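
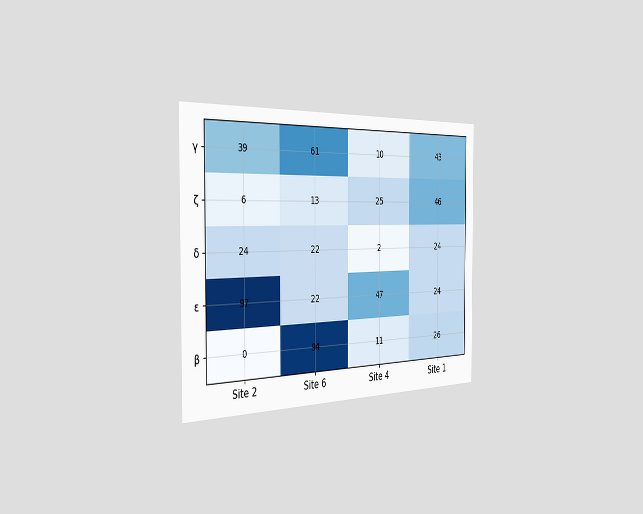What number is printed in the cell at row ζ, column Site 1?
The chart is viewed slightly from the left. The (ζ, Site 1) cell reads 46.

46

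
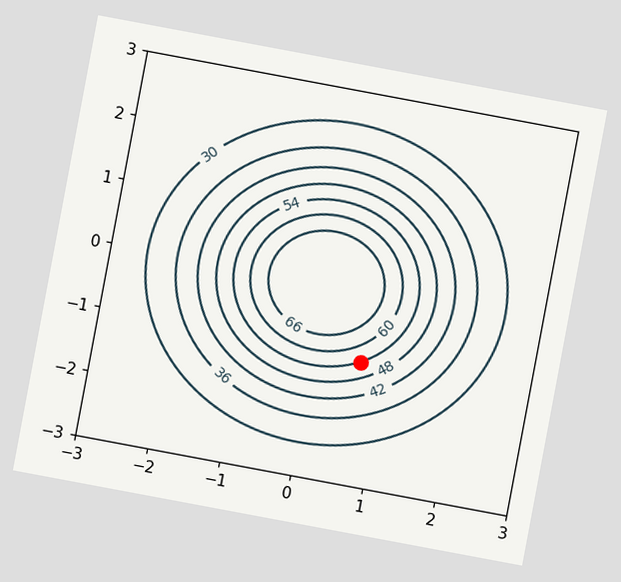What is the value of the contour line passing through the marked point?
54

The chart is tilted about 11° clockwise. The marked point sits on the contour labelled 54.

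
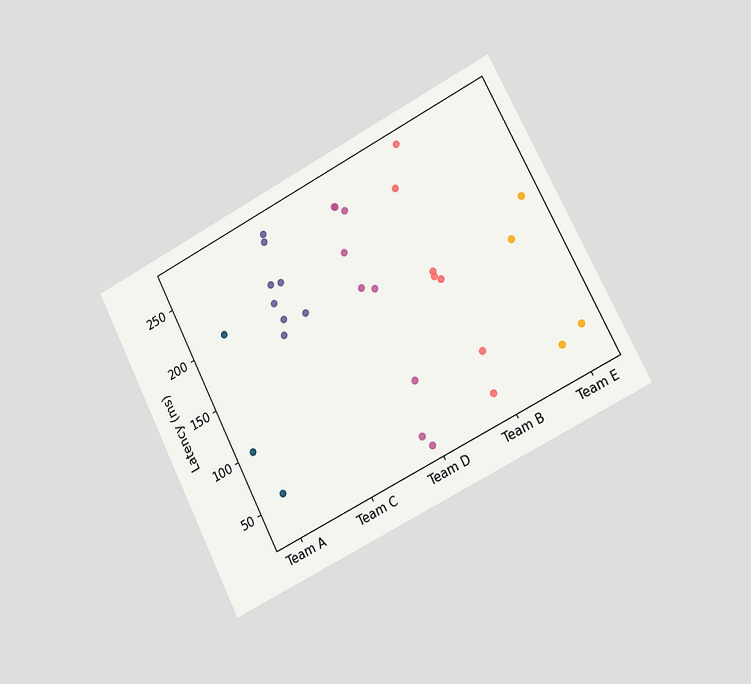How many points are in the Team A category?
3

The chart is tilted about 27° counter-clockwise and viewed slightly from the right. Counting the markers in the Team A column gives 3.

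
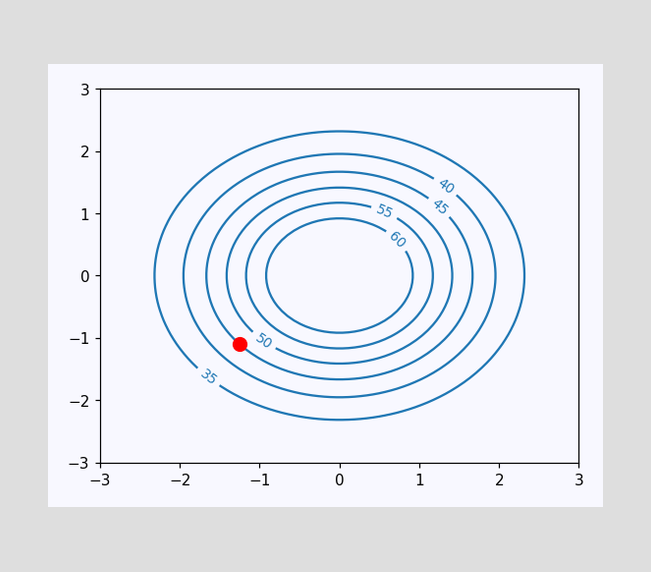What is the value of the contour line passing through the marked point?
45

The marked point sits on the contour labelled 45.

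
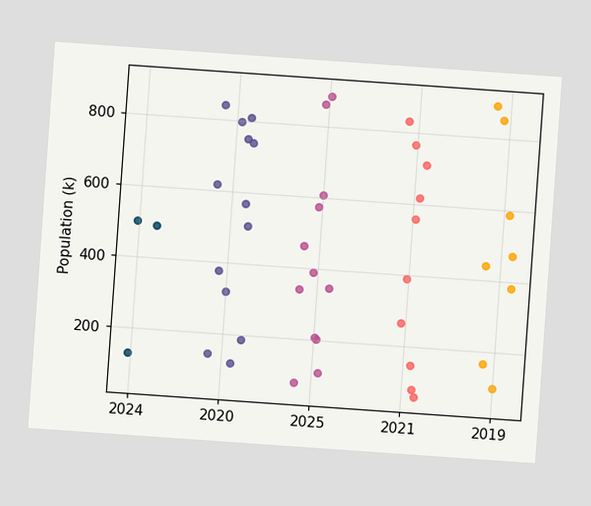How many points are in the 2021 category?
The chart is tilted about 4° clockwise. Counting the markers in the 2021 column gives 10.

10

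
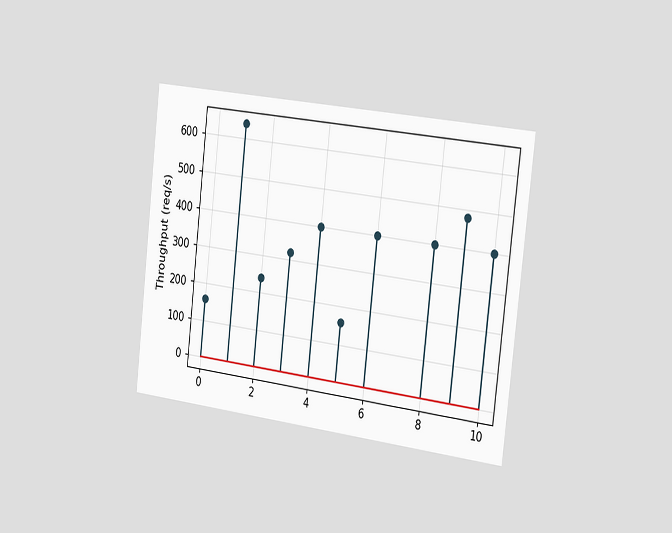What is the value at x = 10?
The chart is tilted about 6° clockwise and viewed slightly from the right. The stem at x=10 reaches 400req/s.

400req/s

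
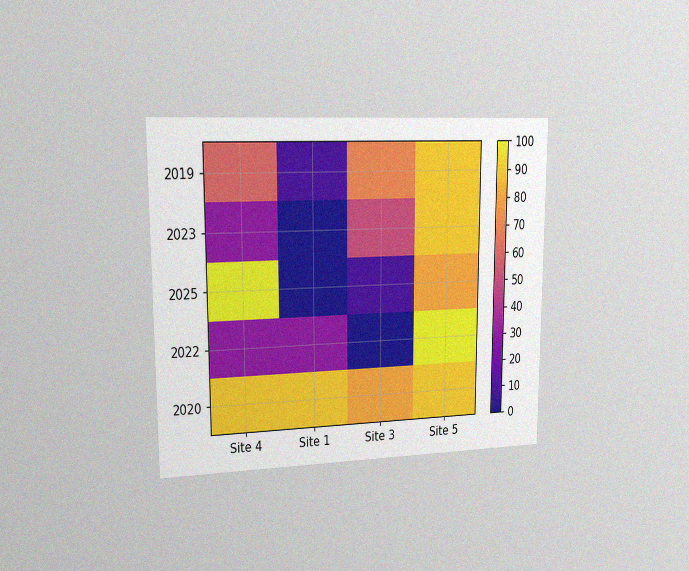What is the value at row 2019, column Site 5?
90

The chart is viewed slightly from the left, with some photo noise. Matching cell (2019, Site 5) against the colorbar gives 90.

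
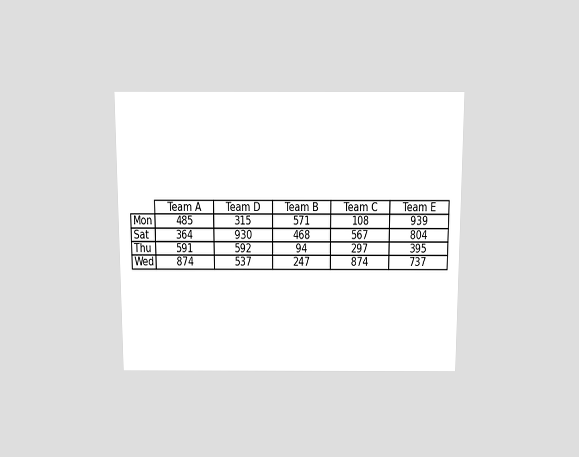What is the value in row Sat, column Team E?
The chart is viewed slightly from above. The (Sat, Team E) cell reads 804.

804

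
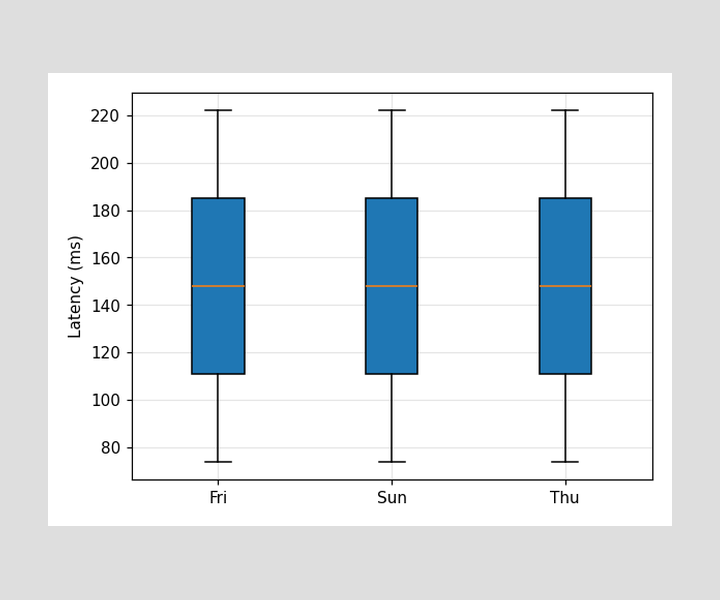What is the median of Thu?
148ms

The median line in the Thu box sits at 148ms.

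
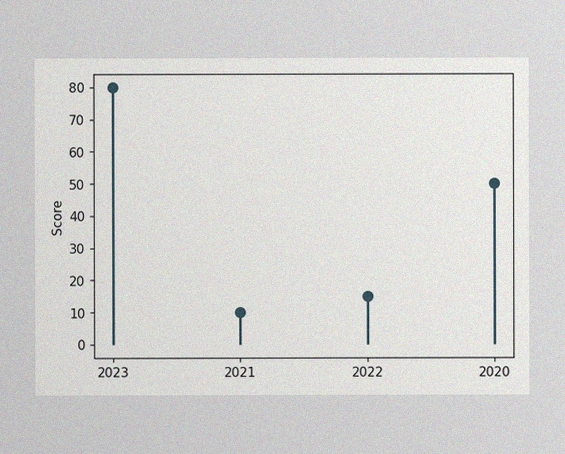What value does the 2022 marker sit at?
15

The image has some photo noise and uneven lighting. The 2022 marker sits at 15.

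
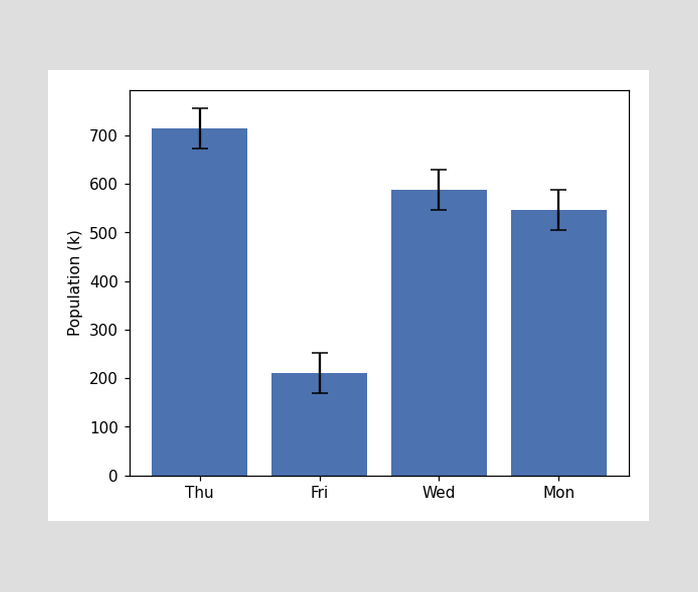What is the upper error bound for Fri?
The Fri bar's upper whisker reaches 252k.

252k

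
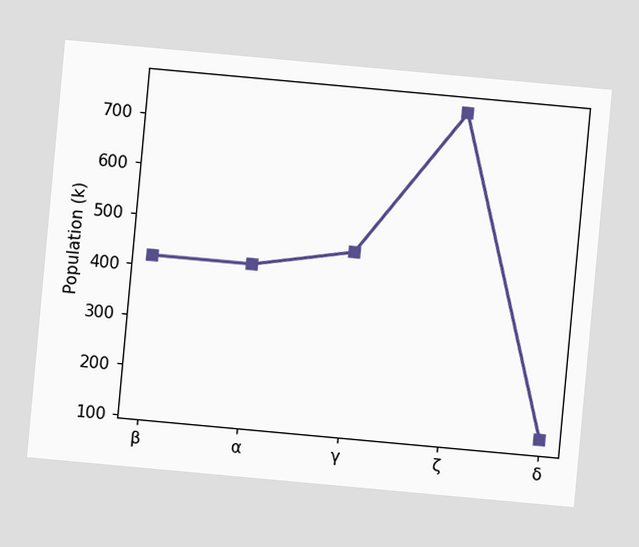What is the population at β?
The chart is tilted about 5° clockwise. At β, the line is at 420k.

420k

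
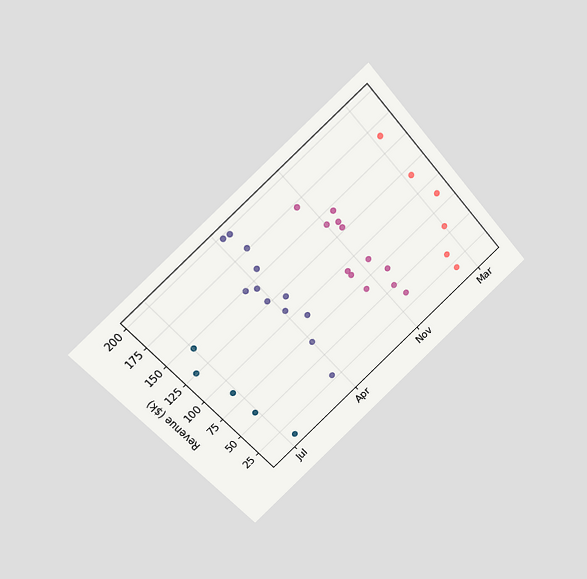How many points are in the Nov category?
12

The chart is tilted about 42° counter-clockwise and viewed at a slight angle. Counting the markers in the Nov column gives 12.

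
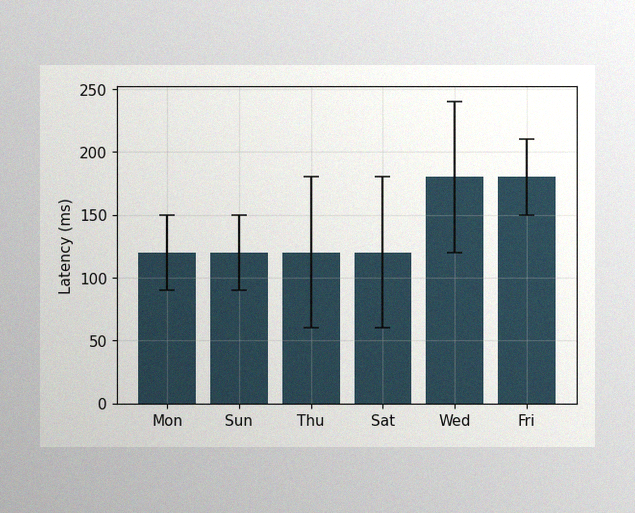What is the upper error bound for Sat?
180ms

The image has some photo noise and uneven lighting. The Sat bar's upper whisker reaches 180ms.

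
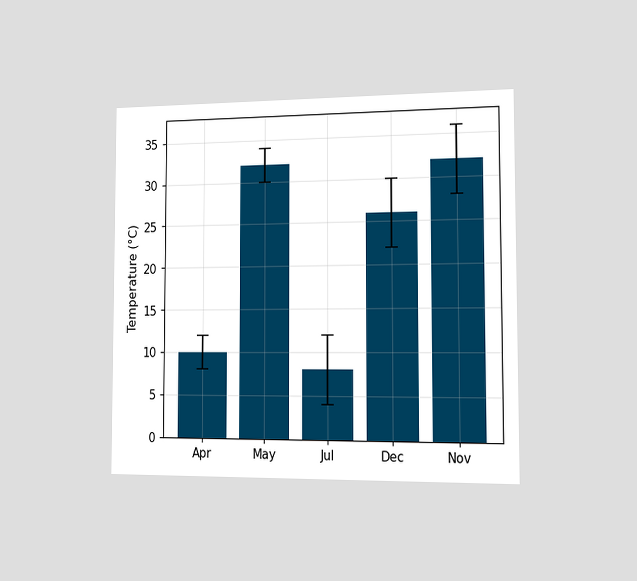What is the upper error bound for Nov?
The chart is viewed slightly from the right. The Nov bar's upper whisker reaches 36°C.

36°C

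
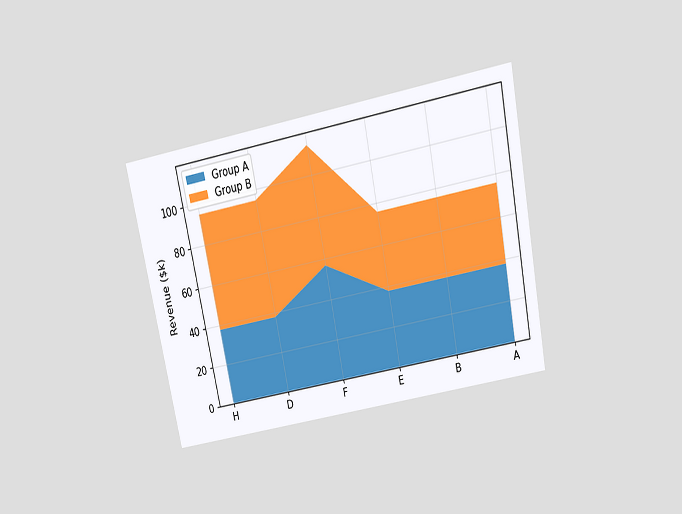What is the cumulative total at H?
The chart is tilted about 11° counter-clockwise and viewed slightly from above. The stacked total at H reaches $95k.

$95k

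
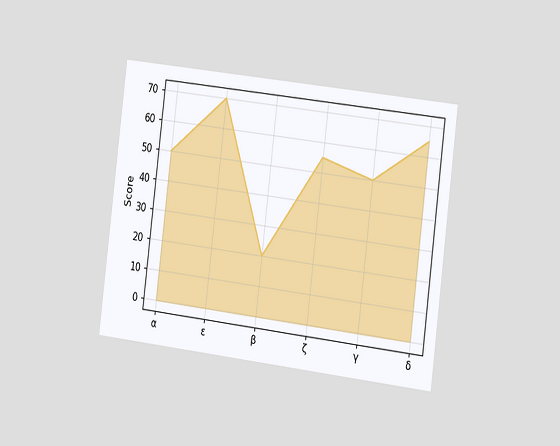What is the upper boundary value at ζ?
The chart is tilted about 7° clockwise and viewed slightly from the right. At ζ the upper boundary is at 55.

55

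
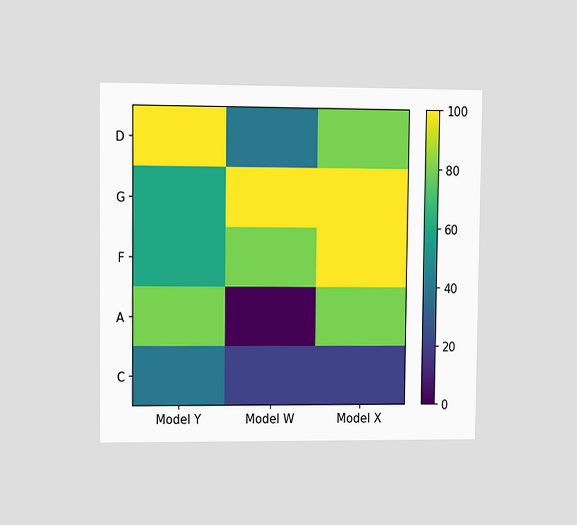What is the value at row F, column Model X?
The chart is viewed at a slight angle. Matching cell (F, Model X) against the colorbar gives 100.

100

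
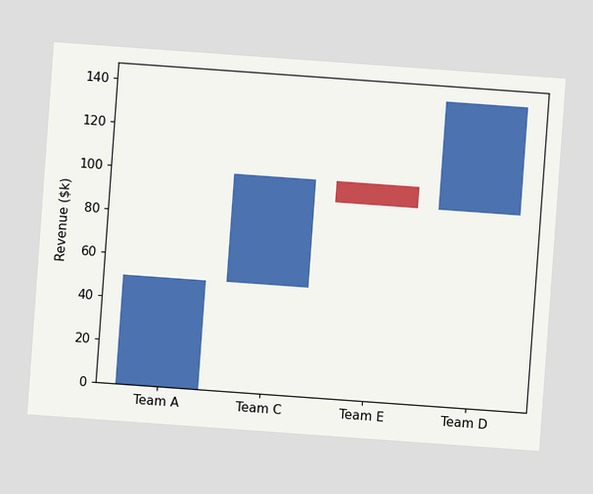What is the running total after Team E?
The chart is tilted about 4° clockwise. After Team E the running total reaches $90k.

$90k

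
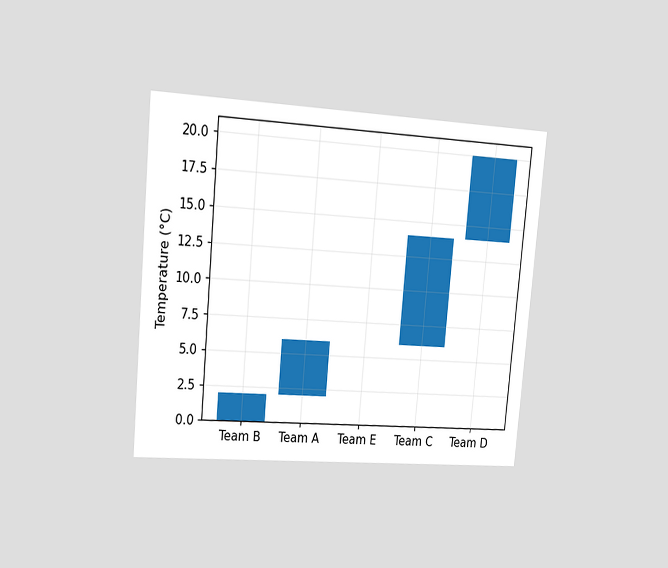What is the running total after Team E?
The chart is tilted about 5° clockwise and viewed slightly from the left. After Team E the running total reaches 6°C.

6°C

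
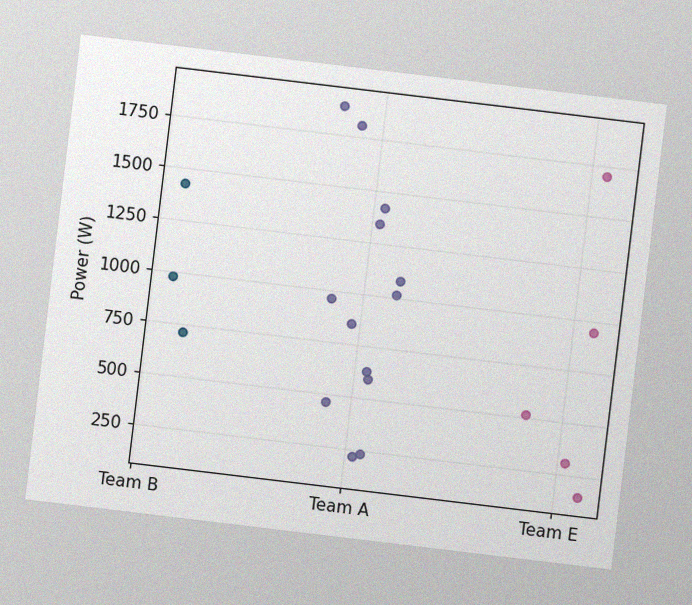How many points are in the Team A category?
13

The chart is tilted about 7° clockwise, with some photo noise. Counting the markers in the Team A column gives 13.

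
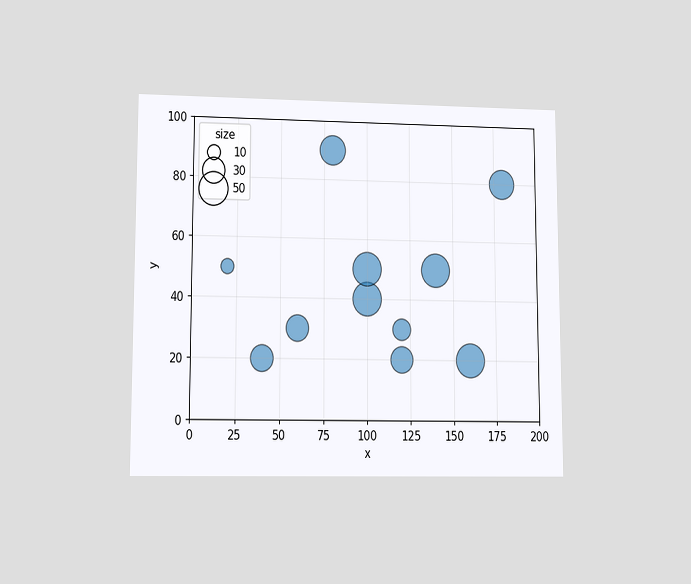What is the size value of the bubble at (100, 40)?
50

The chart is viewed at a slight angle. Matching the bubble at (100, 40) against the size legend gives 50.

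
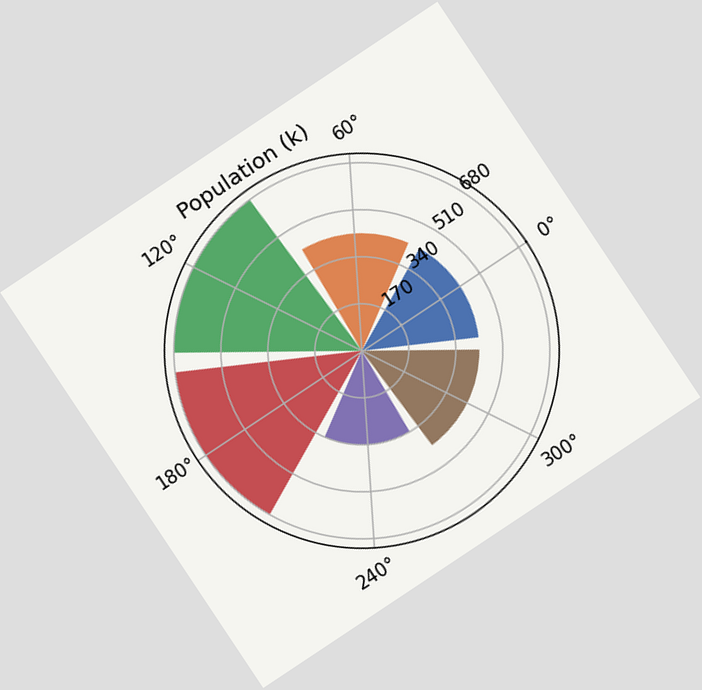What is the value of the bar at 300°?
The chart is tilted about 34° counter-clockwise. The bar at 300° reaches 425k on the radial axis.

425k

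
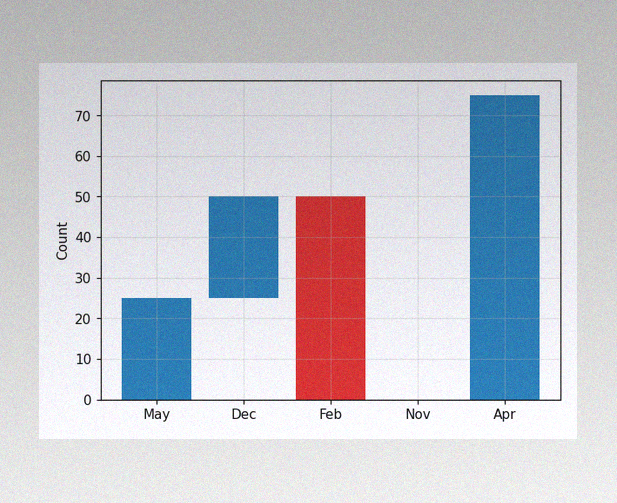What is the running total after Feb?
0

The image has some photo noise and uneven lighting. After Feb the running total reaches 0.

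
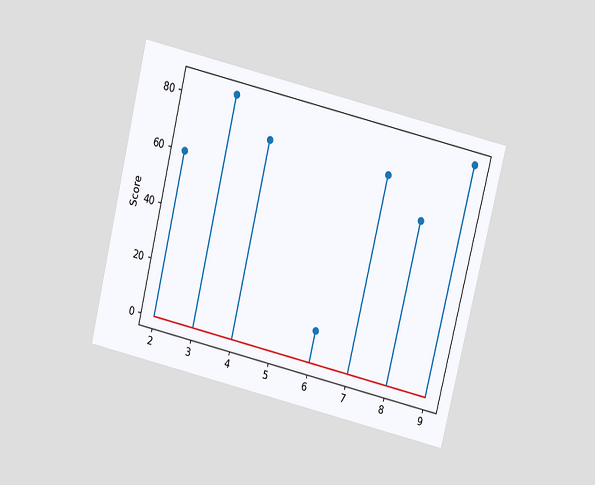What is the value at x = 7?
The chart is tilted about 14° clockwise and viewed slightly from above. The stem at x=7 reaches 72.

72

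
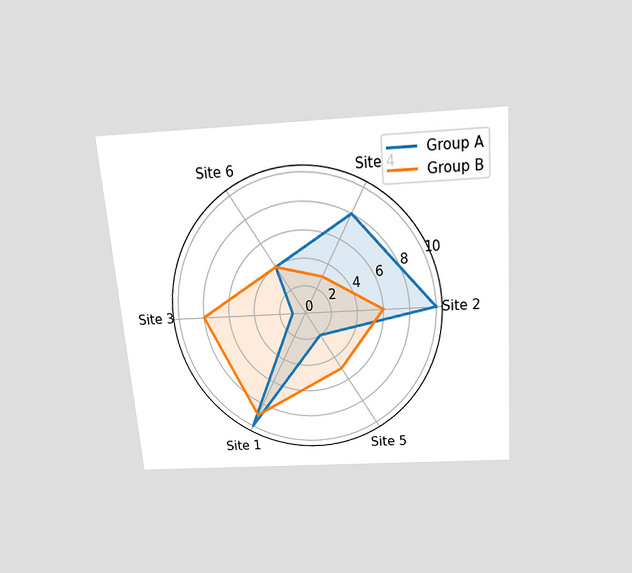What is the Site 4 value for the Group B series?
3

The chart is tilted about 5° counter-clockwise and viewed slightly from above. On the Site 4 axis, Group B reaches 3.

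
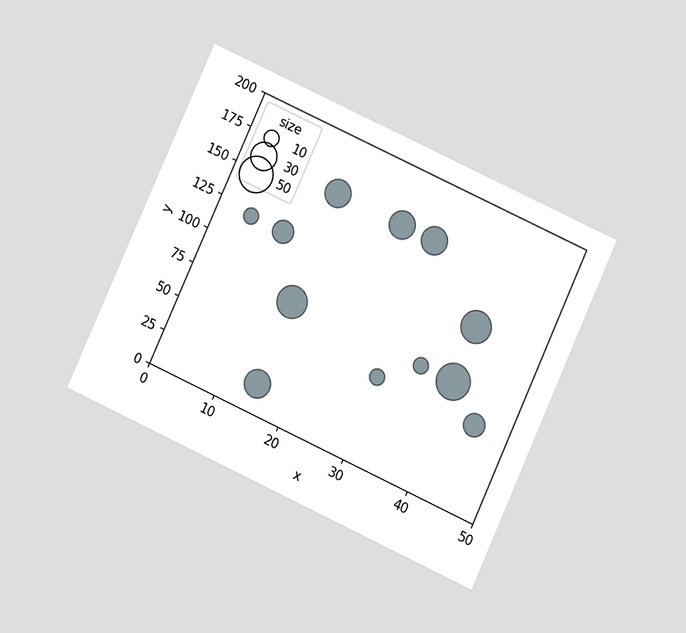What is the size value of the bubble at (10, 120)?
The chart is tilted about 25° clockwise and viewed at a slight angle. Matching the bubble at (10, 120) against the size legend gives 20.

20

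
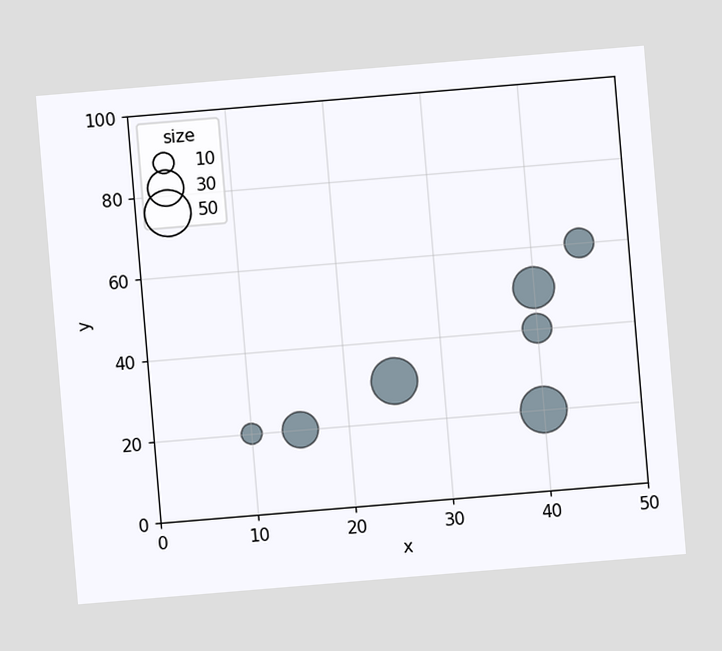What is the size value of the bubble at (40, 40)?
20

The chart is tilted about 5° counter-clockwise. Matching the bubble at (40, 40) against the size legend gives 20.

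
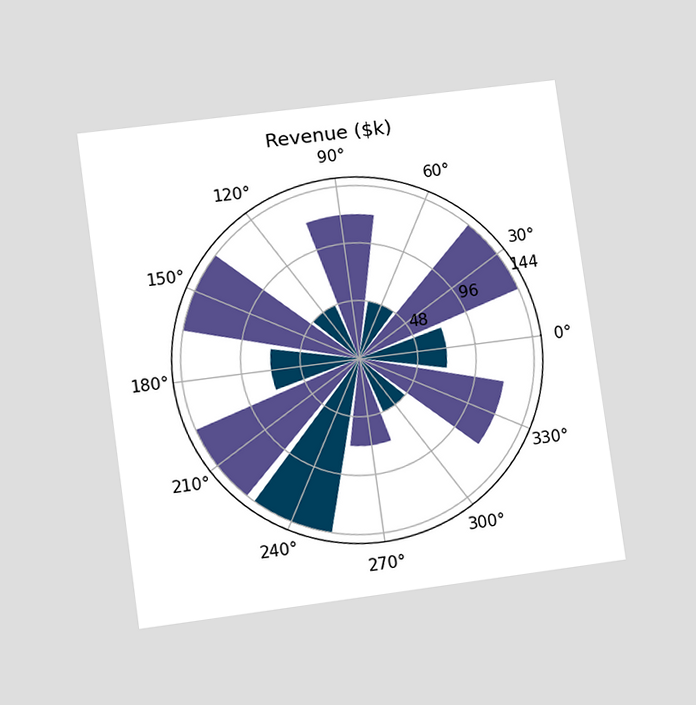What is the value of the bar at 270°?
$72k

The chart is tilted about 8° counter-clockwise and viewed at a slight angle. The bar at 270° reaches $72k on the radial axis.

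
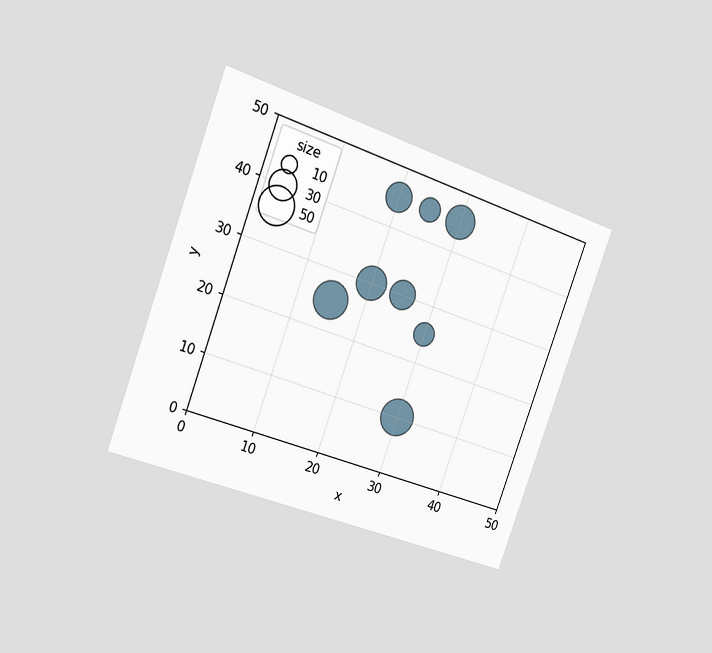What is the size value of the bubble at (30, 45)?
The chart is tilted about 20° clockwise and viewed slightly from the left. Matching the bubble at (30, 45) against the size legend gives 40.

40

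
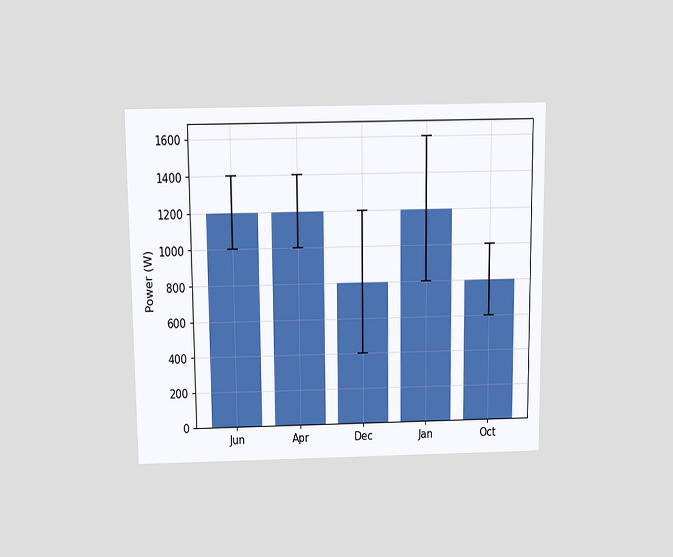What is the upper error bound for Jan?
The chart is viewed slightly from above. The Jan bar's upper whisker reaches 1600W.

1600W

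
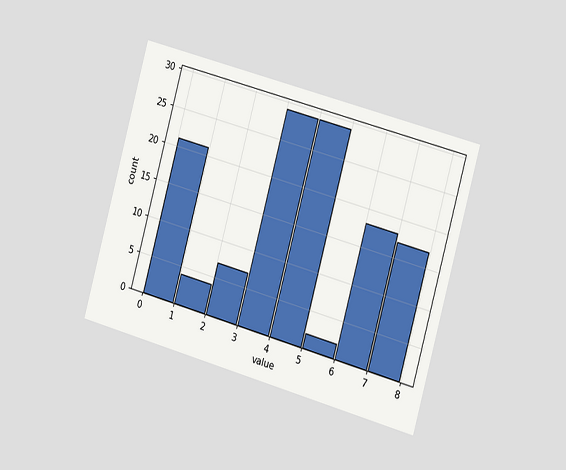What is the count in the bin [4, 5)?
The chart is tilted about 16° clockwise and viewed slightly from the right. The [4, 5) bin has height 29.

29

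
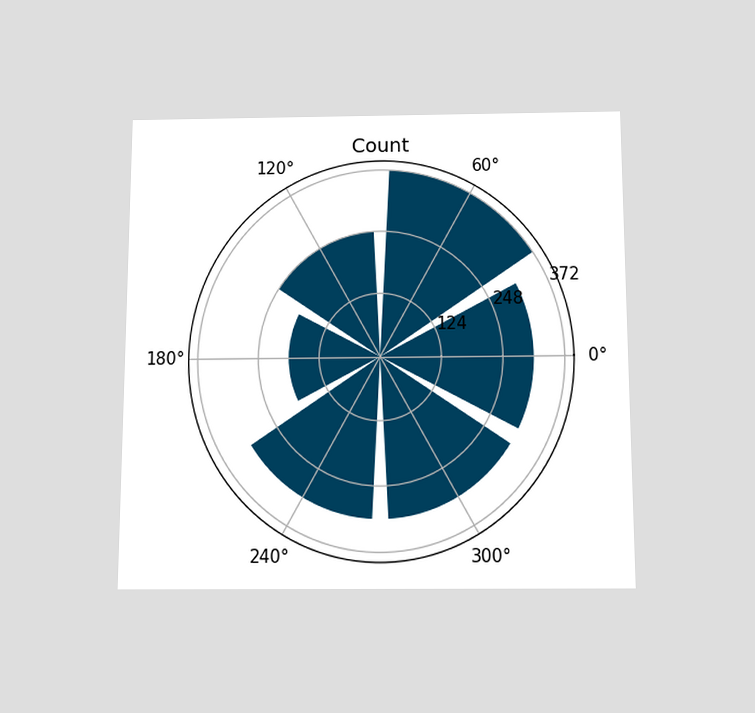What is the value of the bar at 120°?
248

The chart is viewed slightly from below. The bar at 120° reaches 248 on the radial axis.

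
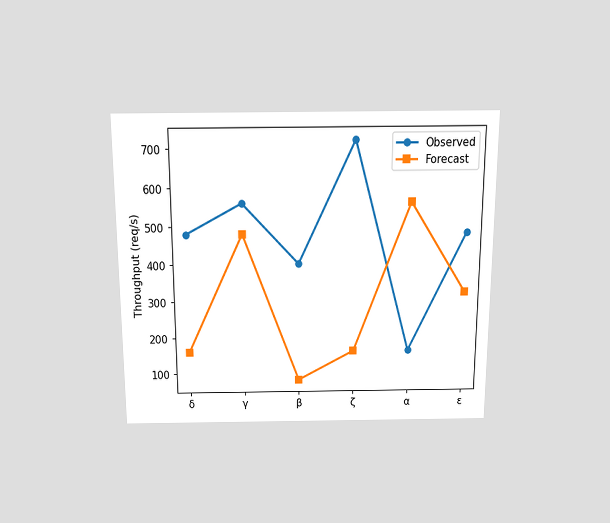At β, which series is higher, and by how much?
The chart is viewed slightly from above. At β, Observed sits above the other line by 320req/s.

Observed, by 320req/s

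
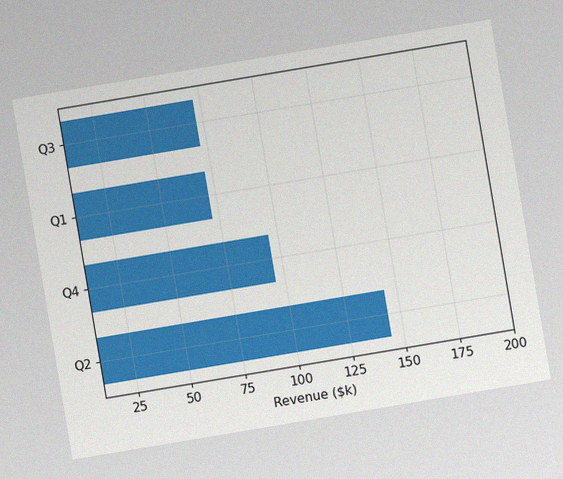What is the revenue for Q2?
The chart is tilted about 10° counter-clockwise, with some photo noise. Reading along the chart's x-axis, the Q2 bar reaches $144k.

$144k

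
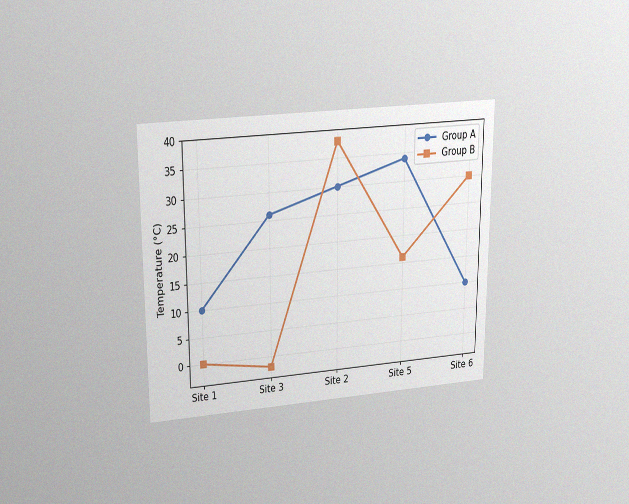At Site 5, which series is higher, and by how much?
Group A, by 18°C

The chart is viewed slightly from above, with some photo noise. At Site 5, Group A sits above the other line by 18°C.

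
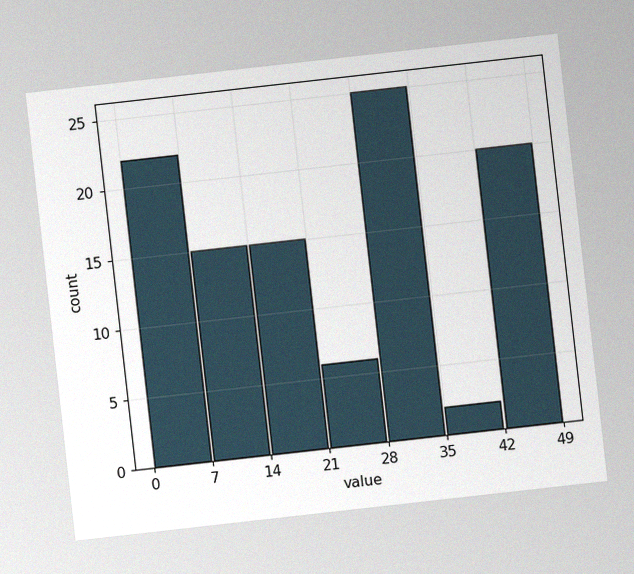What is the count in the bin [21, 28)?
The chart is tilted about 6° counter-clockwise, with some photo noise. The [21, 28) bin has height 6.

6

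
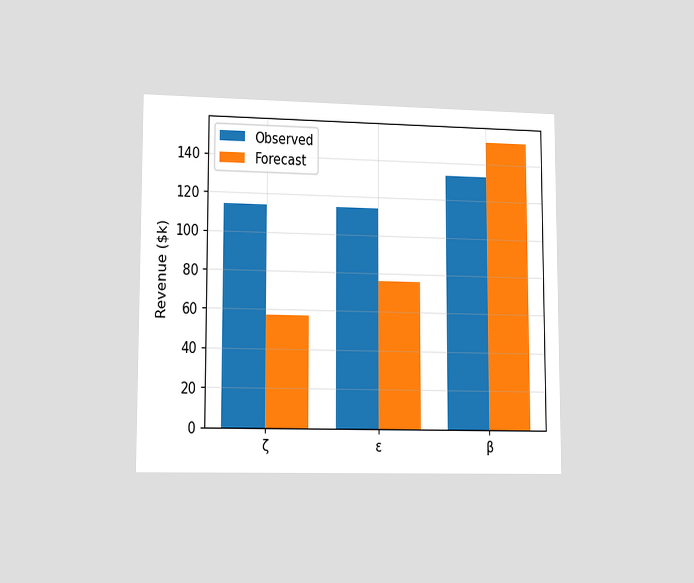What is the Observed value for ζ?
$114k

The chart is viewed slightly from the left. The Observed bar at ζ reaches $114k on the y-axis.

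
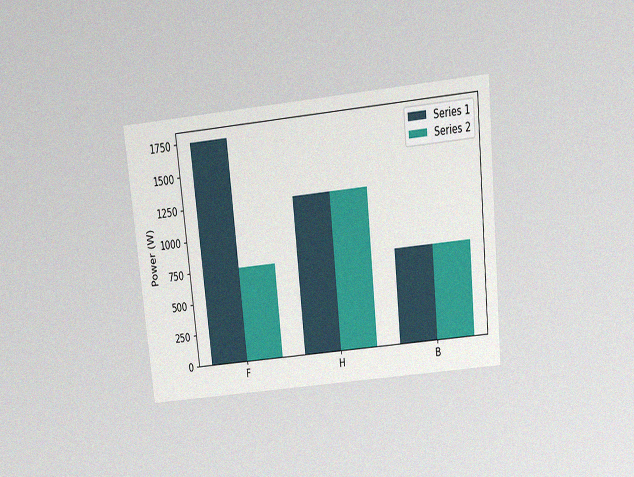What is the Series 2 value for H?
The chart is tilted about 6° counter-clockwise and viewed slightly from above, with some photo noise. The Series 2 bar at H reaches 1250W on the y-axis.

1250W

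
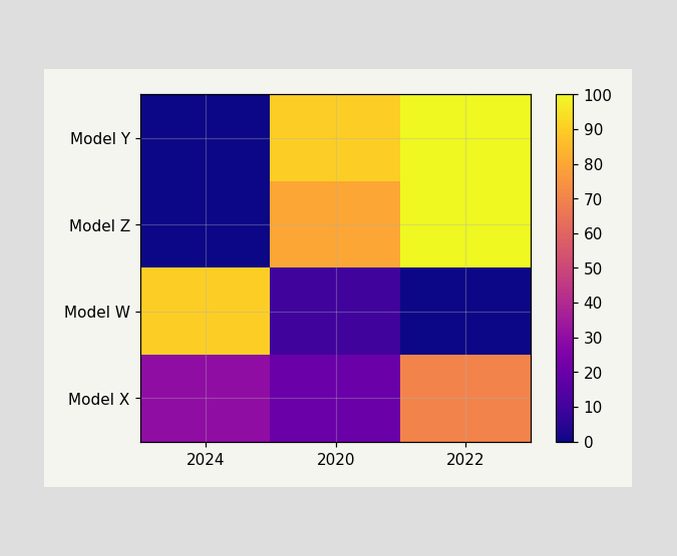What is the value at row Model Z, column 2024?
Matching cell (Model Z, 2024) against the colorbar gives 0.

0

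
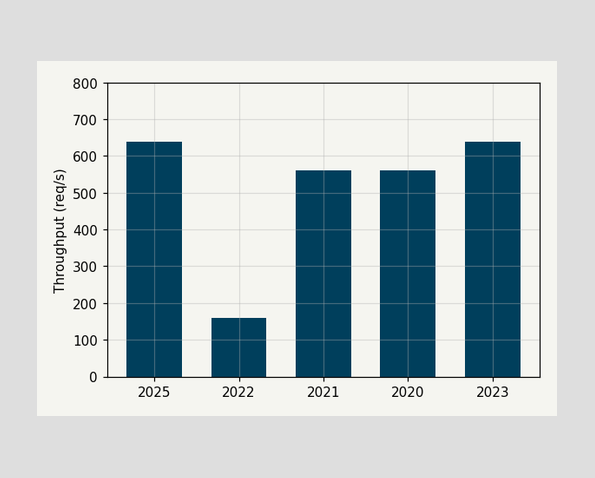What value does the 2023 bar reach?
640req/s

Reading along the chart's y-axis, the 2023 bar reaches 640req/s.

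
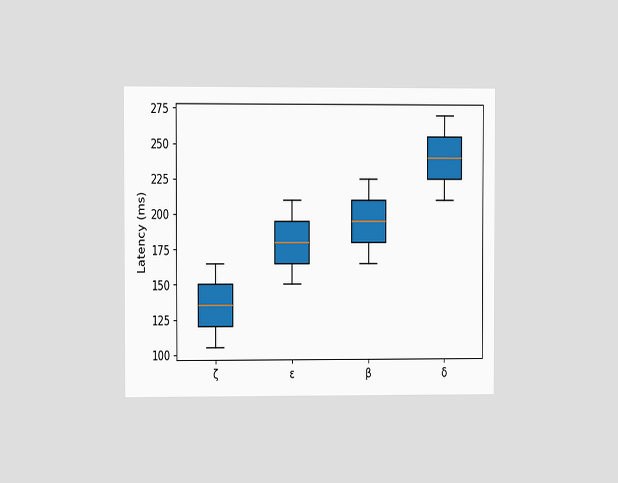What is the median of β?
The chart is viewed at a slight angle. The median line in the β box sits at 195ms.

195ms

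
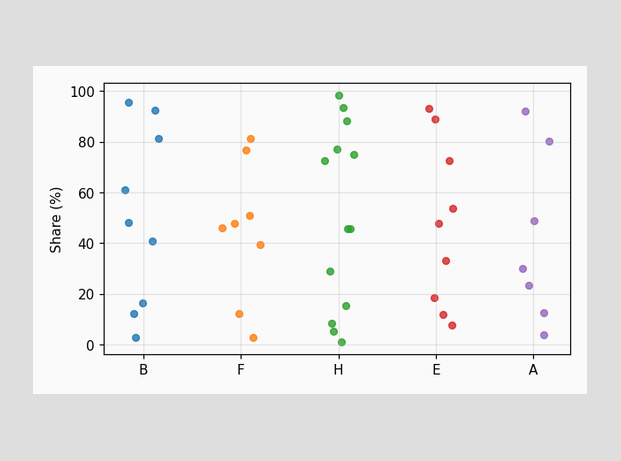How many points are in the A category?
Counting the markers in the A column gives 7.

7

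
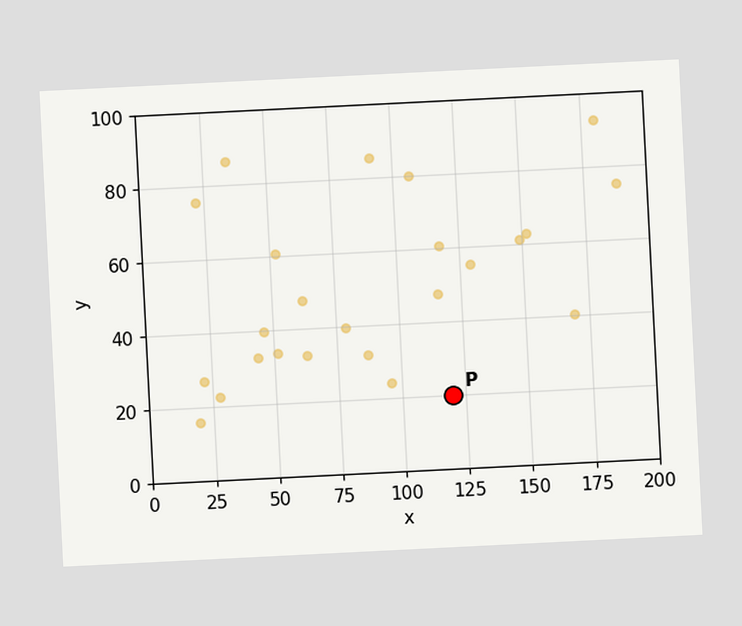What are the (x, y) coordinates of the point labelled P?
(120, 20)

The chart is tilted about 3° counter-clockwise. Following the gridlines from P to each axis, P sits at (120, 20).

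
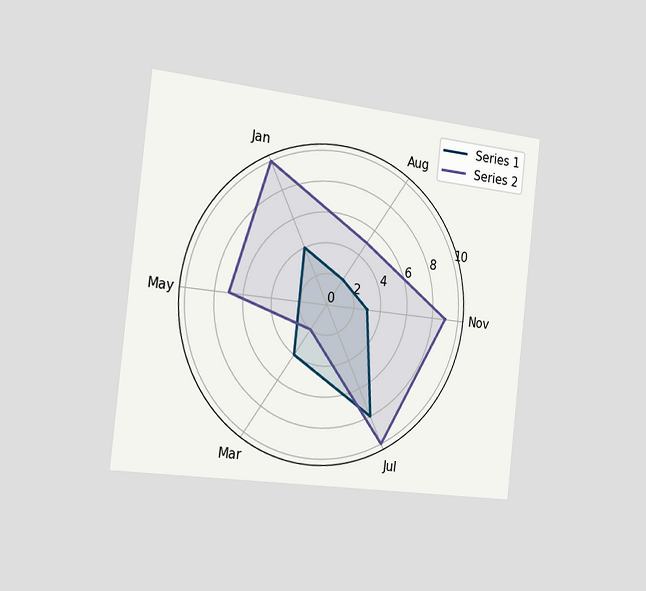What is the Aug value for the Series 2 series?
5

The chart is tilted about 6° clockwise and viewed slightly from the left. On the Aug axis, Series 2 reaches 5.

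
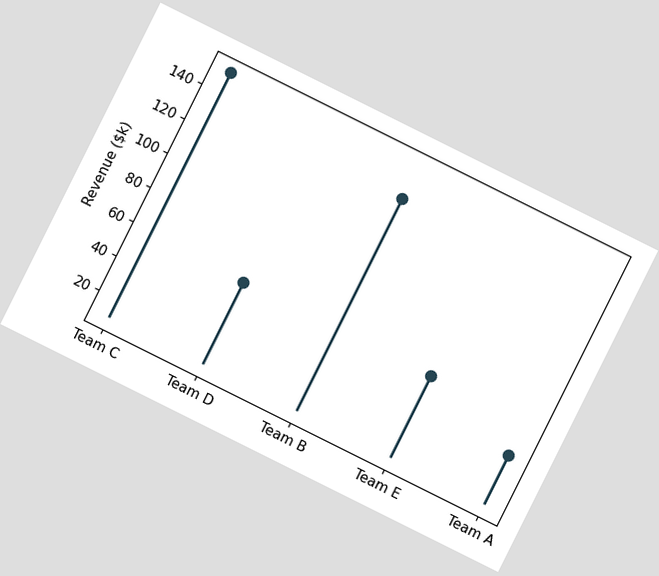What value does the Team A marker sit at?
The chart is tilted about 26° clockwise. The Team A marker sits at $38k.

$38k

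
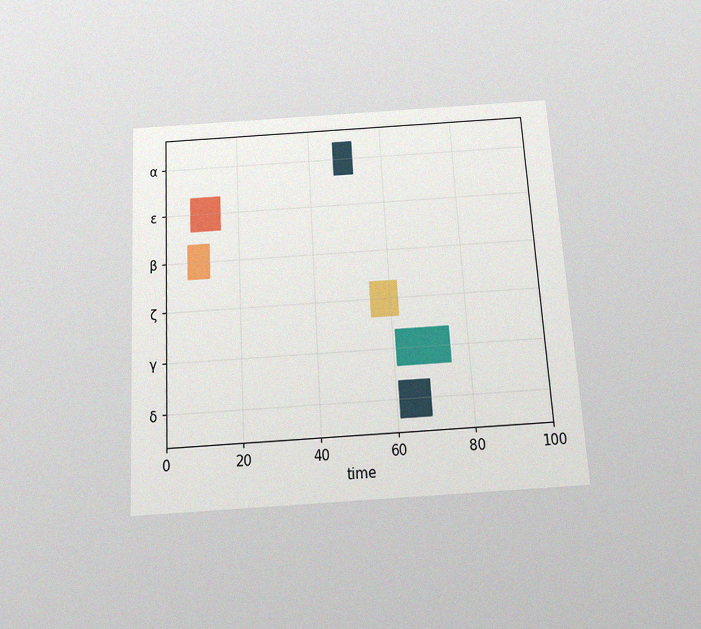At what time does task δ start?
61

The chart is tilted about 3° counter-clockwise and viewed slightly from below, with some photo noise. The δ bar begins at t=61.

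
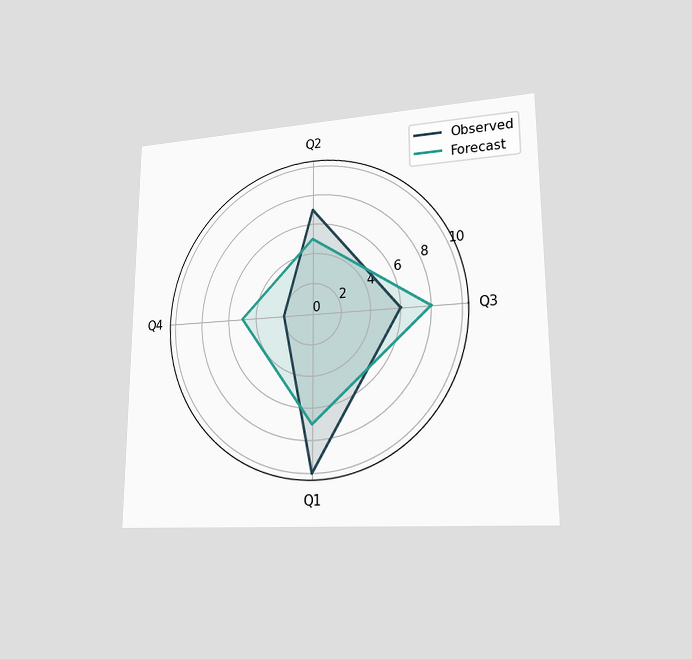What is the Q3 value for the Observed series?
The chart is viewed at a slight angle. On the Q3 axis, Observed reaches 6.

6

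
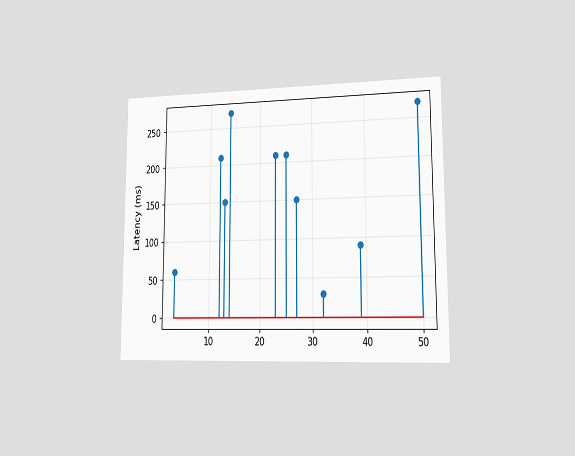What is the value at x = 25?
210ms

The chart is viewed slightly from the right. The stem at x=25 reaches 210ms.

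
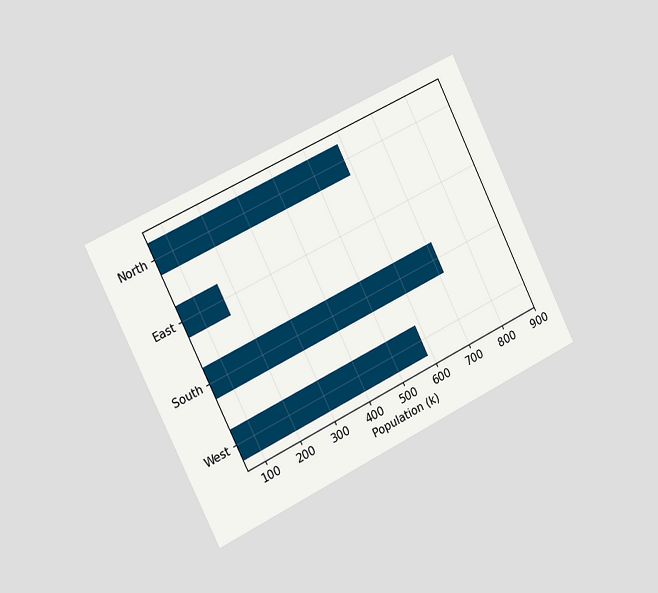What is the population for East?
168k

The chart is tilted about 26° counter-clockwise and viewed slightly from the left. Reading along the chart's x-axis, the East bar reaches 168k.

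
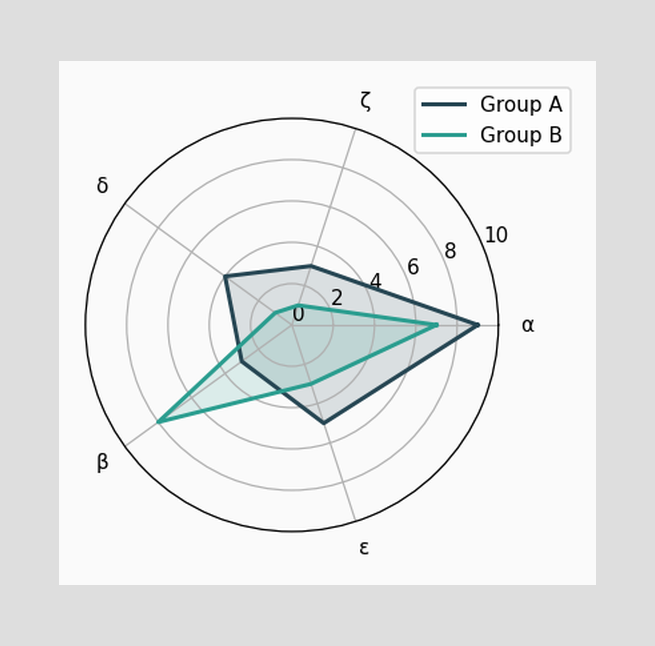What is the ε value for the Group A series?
On the ε axis, Group A reaches 5.

5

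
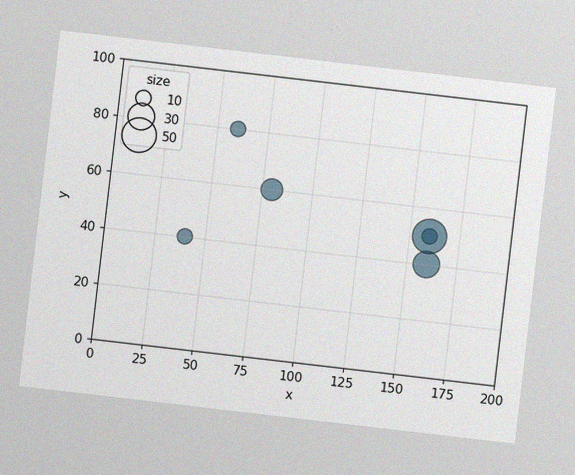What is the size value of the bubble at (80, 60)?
20

The chart is tilted about 7° clockwise, with some photo noise. Matching the bubble at (80, 60) against the size legend gives 20.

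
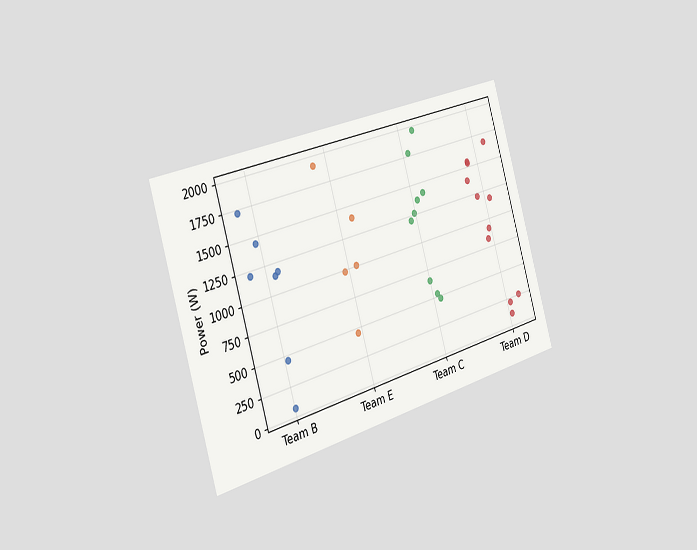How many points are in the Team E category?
The chart is tilted about 16° counter-clockwise and viewed slightly from the left. Counting the markers in the Team E column gives 5.

5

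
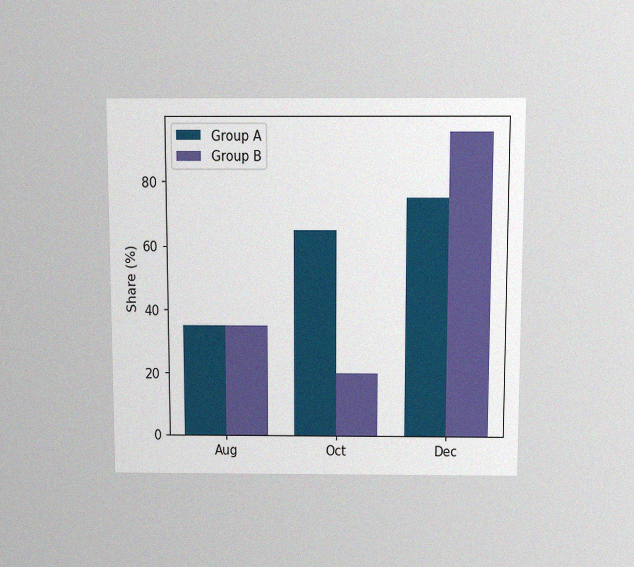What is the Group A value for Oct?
The chart is viewed slightly from above, with some photo noise. The Group A bar at Oct reaches 65% on the y-axis.

65%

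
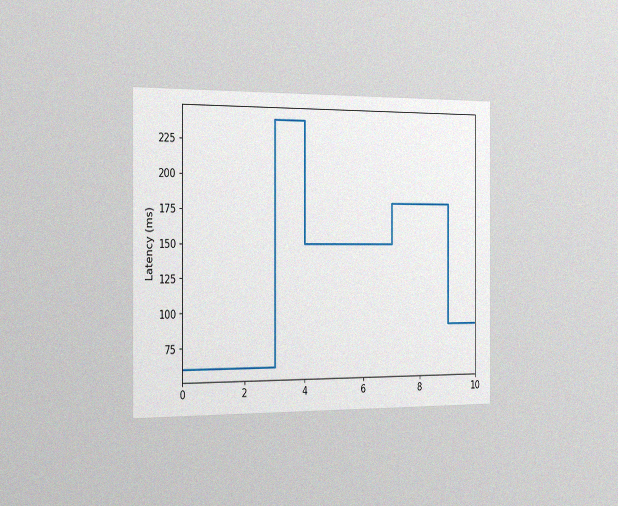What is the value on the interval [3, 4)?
240ms

The chart is viewed slightly from the left, with some photo noise. On [3, 4) the step sits at 240ms.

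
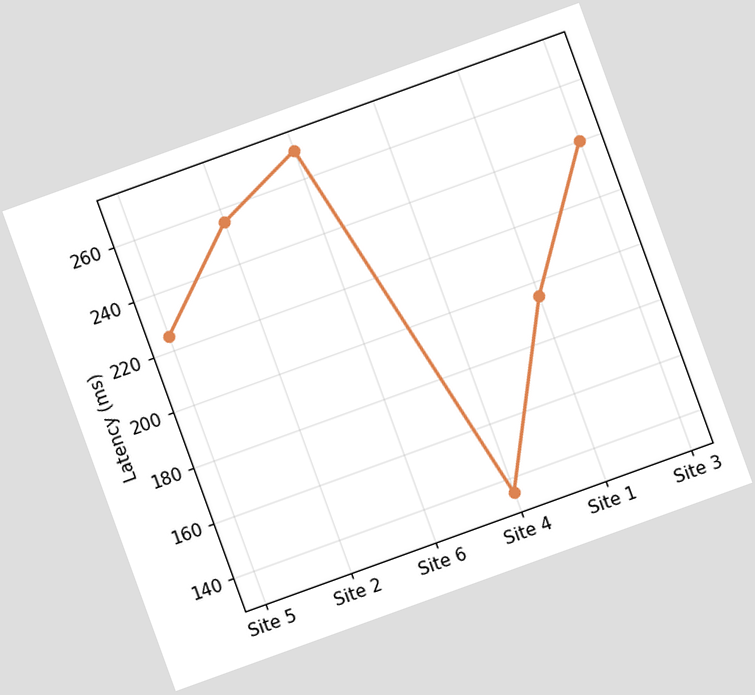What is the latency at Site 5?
225ms

The chart is tilted about 20° counter-clockwise. At Site 5, the line is at 225ms.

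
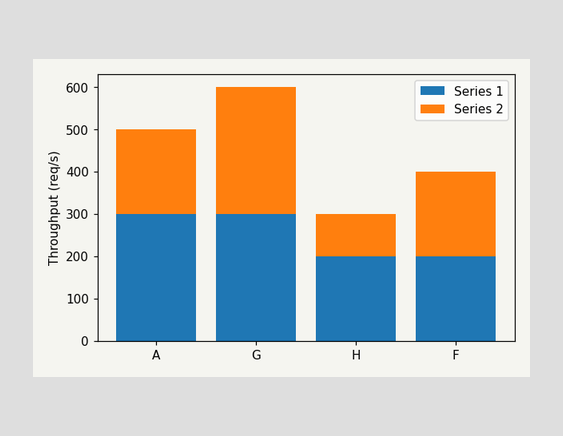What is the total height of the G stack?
The G stack's top reaches 600req/s on the y-axis.

600req/s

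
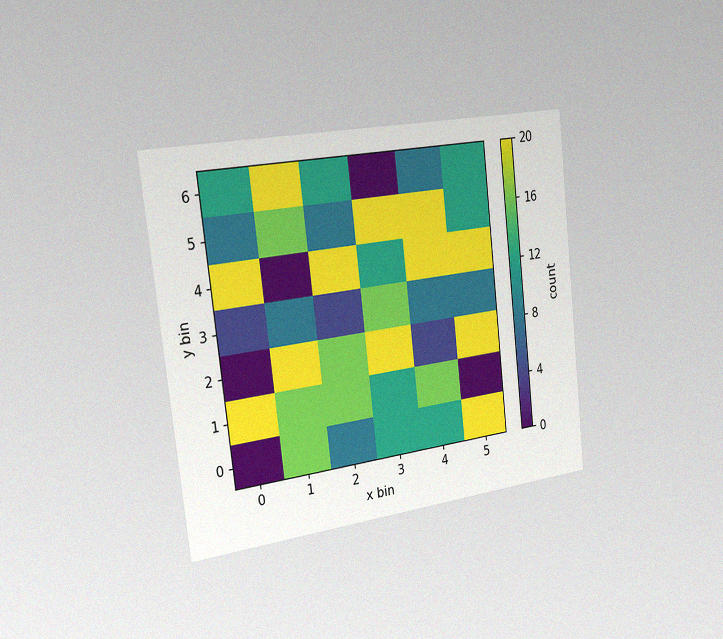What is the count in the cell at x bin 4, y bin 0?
12

The chart is tilted about 6° counter-clockwise and viewed slightly from the left, with some photo noise. Matching the cell (4, 0) against the colorbar gives 12.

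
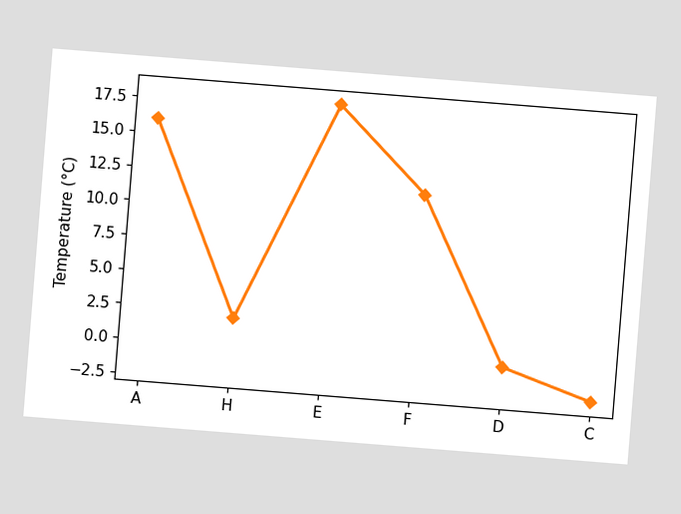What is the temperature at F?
The chart is tilted about 5° clockwise. At F, the line is at 12°C.

12°C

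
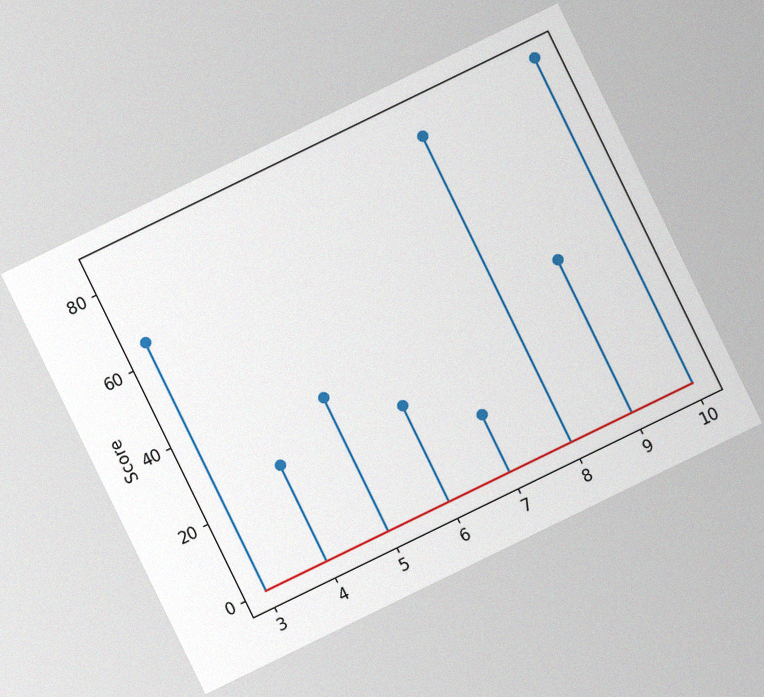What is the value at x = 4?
25

The chart is tilted about 26° counter-clockwise, with some photo noise. The stem at x=4 reaches 25.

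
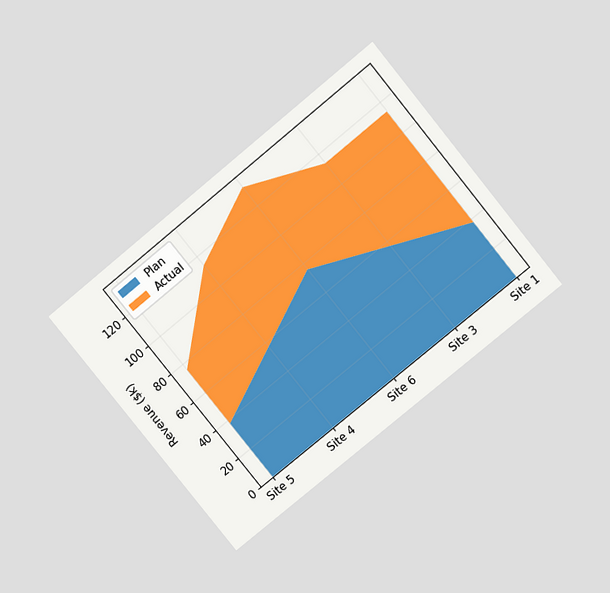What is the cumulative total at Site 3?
$114k

The chart is tilted about 39° counter-clockwise and viewed slightly from above. The stacked total at Site 3 reaches $114k.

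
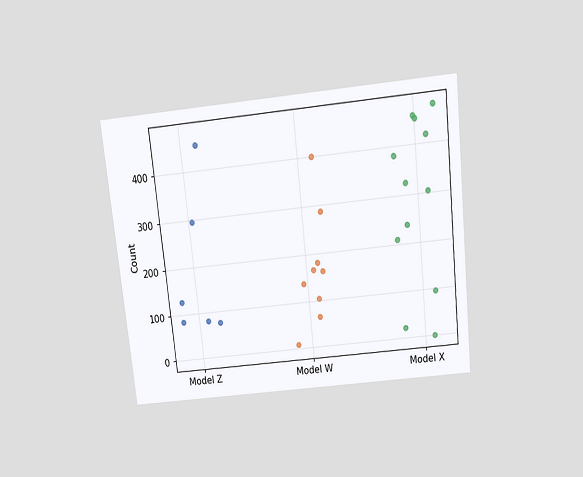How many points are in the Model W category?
The chart is tilted about 6° counter-clockwise and viewed slightly from above. Counting the markers in the Model W column gives 9.

9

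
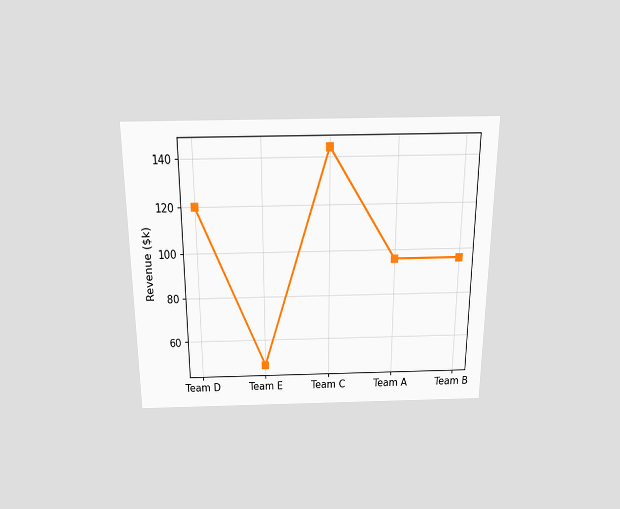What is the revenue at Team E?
$48k

The chart is viewed slightly from above. At Team E, the line is at $48k.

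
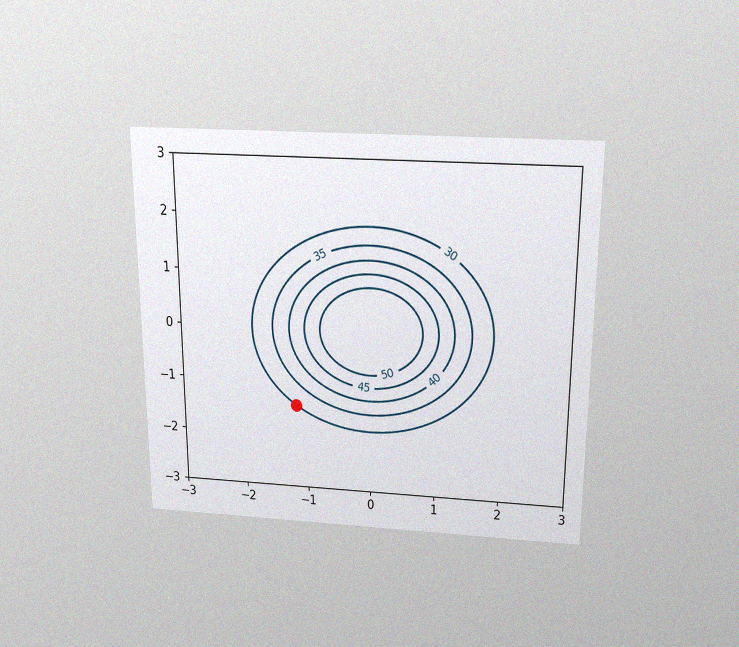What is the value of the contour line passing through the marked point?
The chart is viewed slightly from above, with some photo noise. The marked point sits on the contour labelled 30.

30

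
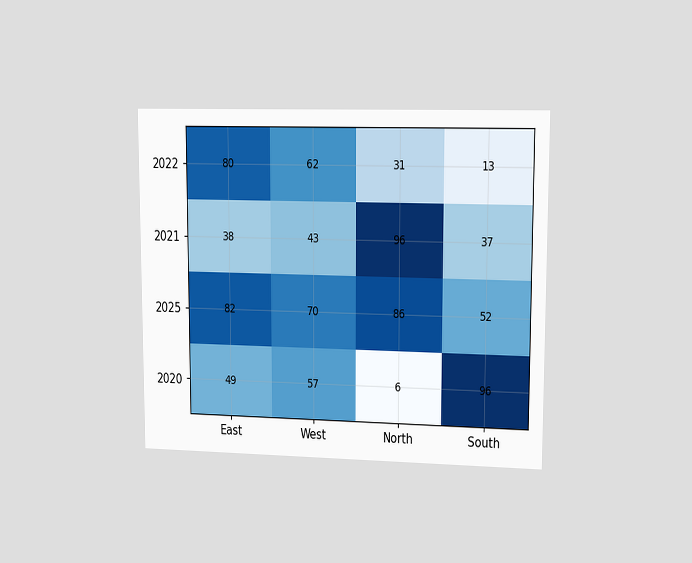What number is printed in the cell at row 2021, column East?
38

The chart is viewed slightly from the right. The (2021, East) cell reads 38.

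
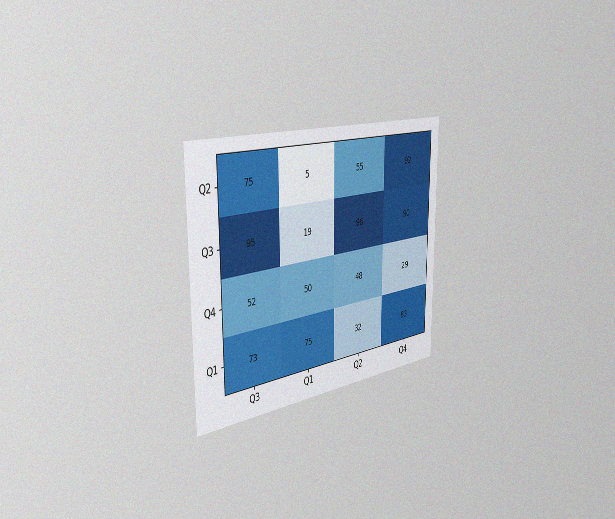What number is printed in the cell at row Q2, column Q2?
55

The chart is viewed slightly from the left, with some photo noise. The (Q2, Q2) cell reads 55.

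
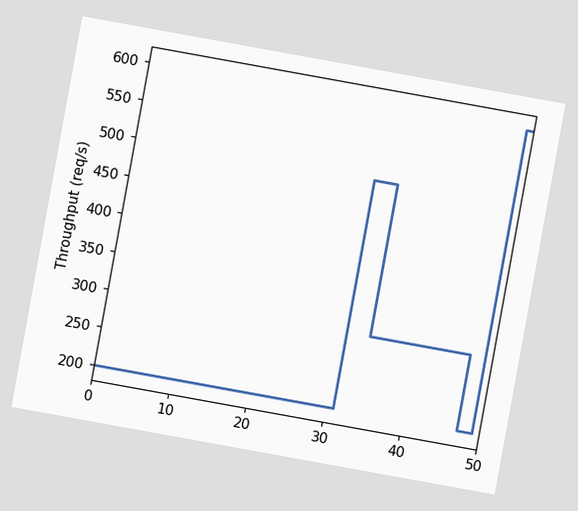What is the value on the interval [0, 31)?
The chart is tilted about 10° clockwise. On [0, 31) the step sits at 200req/s.

200req/s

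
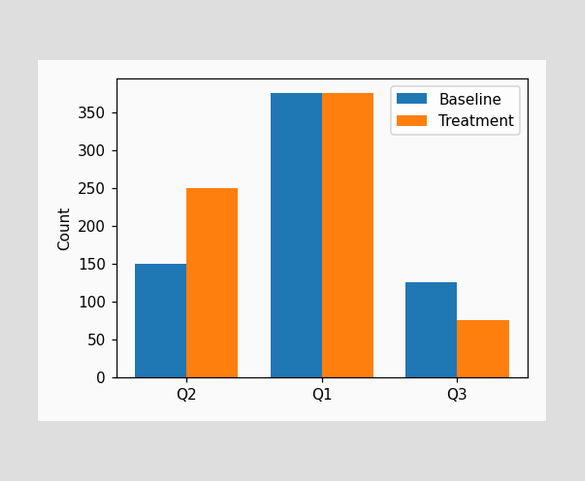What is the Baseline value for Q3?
The Baseline bar at Q3 reaches 125 on the y-axis.

125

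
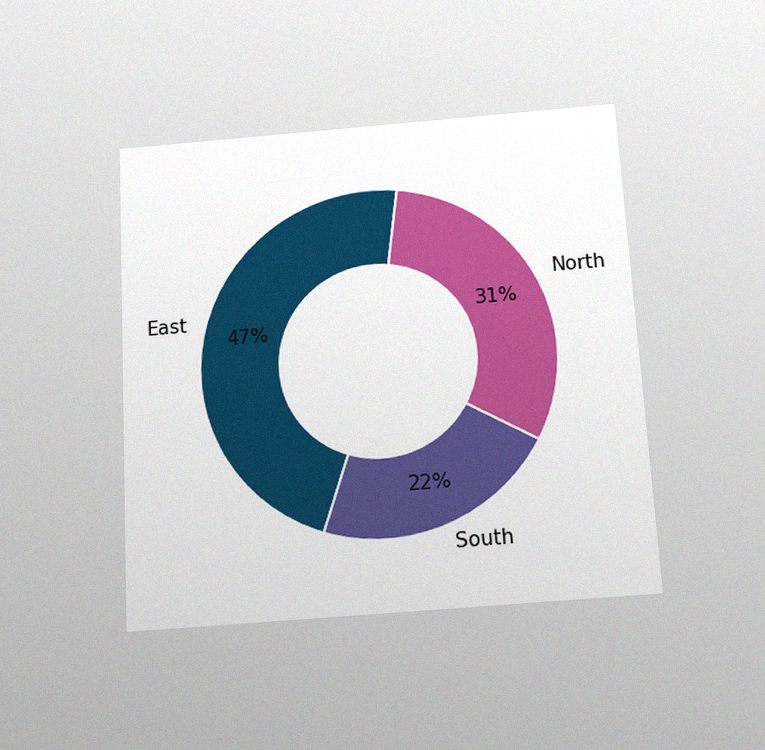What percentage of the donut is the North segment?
The chart is tilted about 3° counter-clockwise and viewed slightly from below, with some photo noise. The North segment takes up 31% of the ring.

31%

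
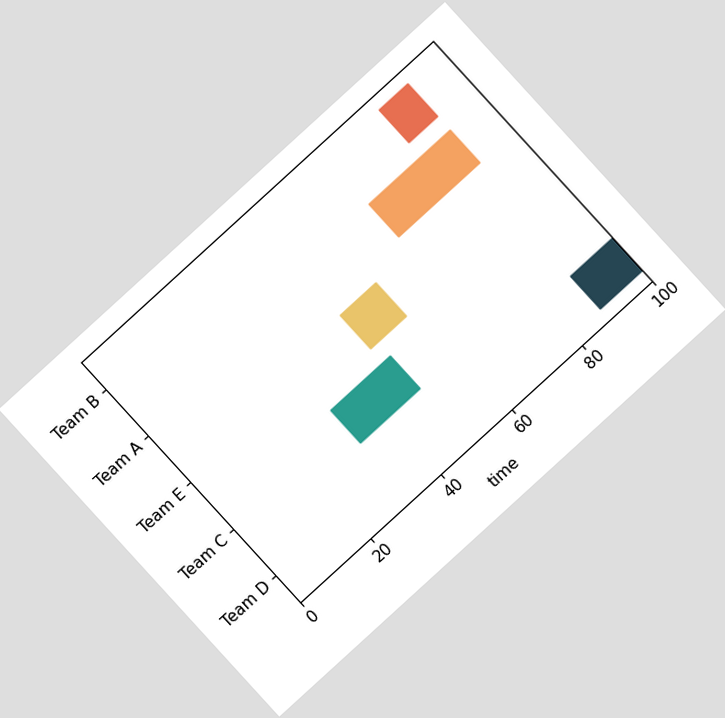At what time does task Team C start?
The chart is tilted about 42° counter-clockwise. The Team C bar begins at t=32.

32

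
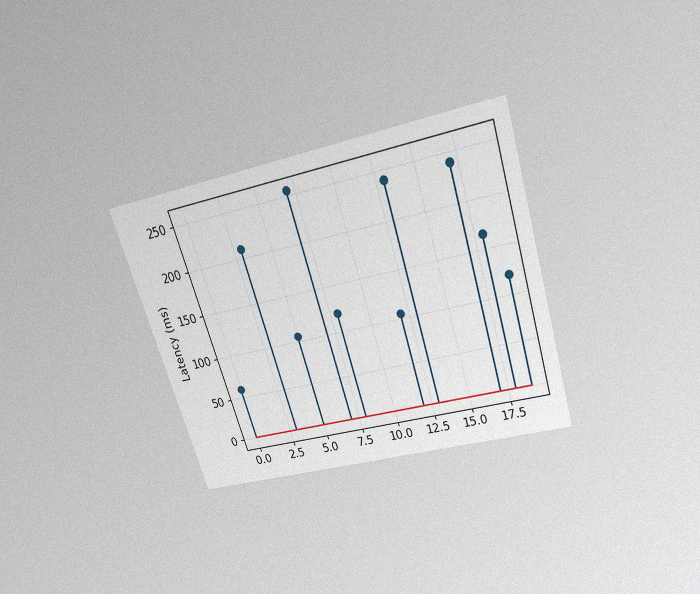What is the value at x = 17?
The chart is tilted about 17° counter-clockwise and viewed slightly from above, with some photo noise. The stem at x=17 reaches 240ms.

240ms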